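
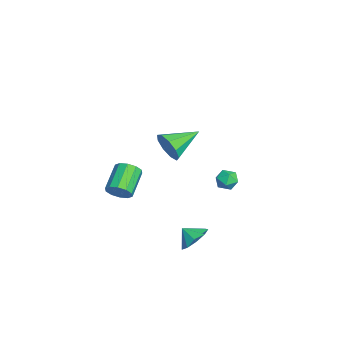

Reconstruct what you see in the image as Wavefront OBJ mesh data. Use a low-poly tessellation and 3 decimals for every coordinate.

v 3.744 -1.687 3.456
v 4.311 -1.678 4.268
v 2.876 0.027 4.044
v 4.622 -1.348 3.764
v 4.522 -1.177 3.117
v 4.058 -1.245 2.628
v 3.448 -1.519 2.527
v 2.976 -1.873 2.86
v 2.864 -2.139 3.473
v 3.164 -2.194 4.077
v 3.735 -2.012 4.391
v -1.185 -4.025 -3.218
v -0.679 -3.637 -2.704
v -2.148 -2.986 -1.747
v -2.655 -3.375 -2.262
v -0.787 -3.321 -3.085
v -2.256 -2.671 -2.128
v -1.048 -3.274 -3.517
v -2.517 -2.624 -2.561
v -1.361 -3.514 -3.835
v -2.83 -2.864 -2.878
v -1.607 -3.949 -3.918
v -3.076 -3.299 -2.961
v -1.692 -4.414 -3.733
v -3.161 -3.763 -2.776
v -1.584 -4.729 -3.352
v -3.053 -4.079 -2.395
v -1.323 -4.776 -2.919
v -2.792 -4.126 -1.963
v -1.01 -4.536 -2.602
v -2.479 -3.886 -1.645
v -0.764 -4.101 -2.519
v -2.233 -3.451 -1.562
v -3.062 2.827 -3.96
v -2.46 2.421 -4.21
v -3.22 2.019 -3.03
v -2.618 1.613 -3.28
v -2.512 2.309 -2.974
v -2.414 2.808 -3.549
v -3.266 1.632 -3.691
v -3.168 2.131 -4.266
v -2.586 1.682 -4.043
v -2.12 2.101 -3.6
v -3.56 2.339 -3.64
v -3.094 2.758 -3.197
v 3.511 -0.231 -4.01
v 4.378 -0.707 -4.06
v 3.189 -0.889 -3.33
v 4.404 -0.227 -3.583
v 4.013 0.252 -3.306
v 3.386 0.504 -3.359
v 2.819 0.412 -3.716
v 2.575 0.02 -4.211
v 2.769 -0.49 -4.612
v 3.311 -0.879 -4.732
v 3.946 -0.964 -4.513
f 2 1 4
f 2 4 3
f 4 1 5
f 4 5 3
f 5 1 6
f 5 6 3
f 6 1 7
f 6 7 3
f 7 1 8
f 7 8 3
f 8 1 9
f 8 9 3
f 9 1 10
f 9 10 3
f 10 1 11
f 10 11 3
f 11 1 2
f 11 2 3
f 13 12 16
f 13 16 14
f 14 16 17
f 14 17 15
f 16 12 18
f 16 18 17
f 17 18 19
f 17 19 15
f 18 12 20
f 18 20 19
f 19 20 21
f 19 21 15
f 20 12 22
f 20 22 21
f 21 22 23
f 21 23 15
f 22 12 24
f 22 24 23
f 23 24 25
f 23 25 15
f 24 12 26
f 24 26 25
f 25 26 27
f 25 27 15
f 26 12 28
f 26 28 27
f 27 28 29
f 27 29 15
f 28 12 30
f 28 30 29
f 29 30 31
f 29 31 15
f 30 12 32
f 30 32 31
f 31 32 33
f 31 33 15
f 32 12 13
f 32 13 33
f 33 13 14
f 33 14 15
f 34 45 39
f 34 39 35
f 34 35 41
f 34 41 44
f 34 44 45
f 35 39 43
f 39 45 38
f 45 44 36
f 44 41 40
f 41 35 42
f 37 43 38
f 37 38 36
f 37 36 40
f 37 40 42
f 37 42 43
f 38 43 39
f 36 38 45
f 40 36 44
f 42 40 41
f 43 42 35
f 47 46 49
f 47 49 48
f 49 46 50
f 49 50 48
f 50 46 51
f 50 51 48
f 51 46 52
f 51 52 48
f 52 46 53
f 52 53 48
f 53 46 54
f 53 54 48
f 54 46 55
f 54 55 48
f 55 46 56
f 55 56 48
f 56 46 47
f 56 47 48



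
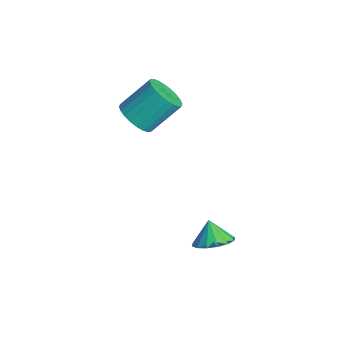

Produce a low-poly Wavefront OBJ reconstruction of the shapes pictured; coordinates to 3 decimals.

v 2.651 -2.382 -1.151
v 3.178 -1.664 -0.852
v 2.029 -2.318 -0.209
v 2.817 -1.458 -1.104
v 2.411 -1.5 -1.369
v 2.069 -1.778 -1.576
v 1.883 -2.218 -1.668
v 1.903 -2.702 -1.622
v 2.123 -3.1 -1.45
v 2.484 -3.306 -1.198
v 2.89 -3.264 -0.932
v 3.232 -2.986 -0.726
v 3.418 -2.546 -0.633
v 3.398 -2.062 -0.679
v -2.739 -3.534 3.16
v -1.834 -3.355 2.896
v -1.735 -1.946 4.197
v -2.641 -2.126 4.46
v -2.023 -3.128 2.665
v -1.925 -1.72 3.966
v -2.322 -2.964 2.51
v -2.223 -1.555 3.811
v -2.684 -2.886 2.454
v -2.585 -1.478 3.754
v -3.054 -2.907 2.504
v -2.956 -1.499 3.805
v -3.377 -3.024 2.655
v -3.278 -1.615 3.956
v -3.602 -3.218 2.883
v -3.504 -1.809 4.183
v -3.697 -3.461 3.152
v -3.598 -2.052 4.453
v -3.645 -3.714 3.423
v -3.546 -2.305 4.724
v -3.455 -3.94 3.654
v -3.357 -2.532 4.955
v -3.157 -4.105 3.809
v -3.058 -2.696 5.11
v -2.795 -4.182 3.866
v -2.696 -2.774 5.166
v -2.424 -4.161 3.815
v -2.326 -2.753 5.116
v -2.102 -4.045 3.664
v -2.003 -2.636 4.965
v -1.876 -3.851 3.437
v -1.778 -2.442 4.737
v -1.782 -3.608 3.167
v -1.683 -2.199 4.468
f 2 1 4
f 2 4 3
f 4 1 5
f 4 5 3
f 5 1 6
f 5 6 3
f 6 1 7
f 6 7 3
f 7 1 8
f 7 8 3
f 8 1 9
f 8 9 3
f 9 1 10
f 9 10 3
f 10 1 11
f 10 11 3
f 11 1 12
f 11 12 3
f 12 1 13
f 12 13 3
f 13 1 14
f 13 14 3
f 14 1 2
f 14 2 3
f 16 15 19
f 16 19 17
f 17 19 20
f 17 20 18
f 19 15 21
f 19 21 20
f 20 21 22
f 20 22 18
f 21 15 23
f 21 23 22
f 22 23 24
f 22 24 18
f 23 15 25
f 23 25 24
f 24 25 26
f 24 26 18
f 25 15 27
f 25 27 26
f 26 27 28
f 26 28 18
f 27 15 29
f 27 29 28
f 28 29 30
f 28 30 18
f 29 15 31
f 29 31 30
f 30 31 32
f 30 32 18
f 31 15 33
f 31 33 32
f 32 33 34
f 32 34 18
f 33 15 35
f 33 35 34
f 34 35 36
f 34 36 18
f 35 15 37
f 35 37 36
f 36 37 38
f 36 38 18
f 37 15 39
f 37 39 38
f 38 39 40
f 38 40 18
f 39 15 41
f 39 41 40
f 40 41 42
f 40 42 18
f 41 15 43
f 41 43 42
f 42 43 44
f 42 44 18
f 43 15 45
f 43 45 44
f 44 45 46
f 44 46 18
f 45 15 47
f 45 47 46
f 46 47 48
f 46 48 18
f 47 15 16
f 47 16 48
f 48 16 17
f 48 17 18



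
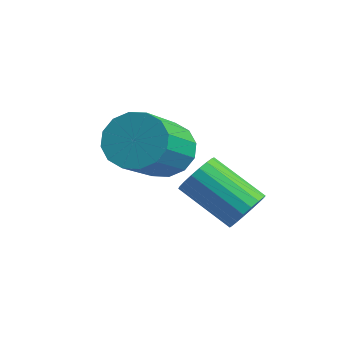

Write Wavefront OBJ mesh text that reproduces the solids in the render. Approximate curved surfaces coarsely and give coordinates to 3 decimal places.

v 2.545 -2.013 -3.541
v 2.785 -1.751 -3.057
v 1.456 -2.045 -2.236
v 1.215 -2.307 -2.719
v 2.664 -1.548 -3.181
v 1.334 -1.841 -2.36
v 2.519 -1.437 -3.376
v 1.189 -1.73 -2.555
v 2.379 -1.44 -3.604
v 1.05 -1.734 -2.783
v 2.272 -1.557 -3.819
v 0.943 -1.85 -2.998
v 2.219 -1.764 -3.979
v 0.89 -2.058 -3.157
v 2.231 -2.02 -4.052
v 0.901 -2.314 -3.231
v 2.304 -2.275 -4.024
v 0.975 -2.569 -3.203
v 2.426 -2.479 -3.9
v 1.096 -2.772 -3.079
v 2.571 -2.59 -3.705
v 1.241 -2.883 -2.884
v 2.71 -2.586 -3.477
v 1.381 -2.88 -2.656
v 2.817 -2.47 -3.262
v 1.488 -2.763 -2.441
v 2.87 -2.262 -3.103
v 1.541 -2.556 -2.281
v 2.859 -2.006 -3.029
v 1.529 -2.3 -2.208
v -0.159 -1.971 -2.706
v 0.327 -2.286 -3.286
v 0.865 -3.764 -2.035
v 0.379 -3.449 -1.454
v 0.573 -2.015 -3.072
v 1.111 -3.493 -1.821
v 0.623 -1.732 -2.76
v 1.162 -3.21 -1.508
v 0.464 -1.513 -2.433
v 1.002 -2.991 -1.181
v 0.138 -1.417 -2.179
v 0.676 -2.895 -0.928
v -0.268 -1.469 -2.066
v 0.27 -2.947 -0.815
v -0.645 -1.656 -2.125
v -0.107 -3.134 -0.874
v -0.891 -1.927 -2.339
v -0.353 -3.405 -1.088
v -0.942 -2.21 -2.652
v -0.403 -3.688 -1.4
v -0.782 -2.429 -2.979
v -0.244 -3.907 -1.727
v -0.456 -2.525 -3.232
v 0.082 -4.003 -1.981
v -0.05 -2.473 -3.345
v 0.488 -3.951 -2.094
f 2 1 5
f 2 5 3
f 3 5 6
f 3 6 4
f 5 1 7
f 5 7 6
f 6 7 8
f 6 8 4
f 7 1 9
f 7 9 8
f 8 9 10
f 8 10 4
f 9 1 11
f 9 11 10
f 10 11 12
f 10 12 4
f 11 1 13
f 11 13 12
f 12 13 14
f 12 14 4
f 13 1 15
f 13 15 14
f 14 15 16
f 14 16 4
f 15 1 17
f 15 17 16
f 16 17 18
f 16 18 4
f 17 1 19
f 17 19 18
f 18 19 20
f 18 20 4
f 19 1 21
f 19 21 20
f 20 21 22
f 20 22 4
f 21 1 23
f 21 23 22
f 22 23 24
f 22 24 4
f 23 1 25
f 23 25 24
f 24 25 26
f 24 26 4
f 25 1 27
f 25 27 26
f 26 27 28
f 26 28 4
f 27 1 29
f 27 29 28
f 28 29 30
f 28 30 4
f 29 1 2
f 29 2 30
f 30 2 3
f 30 3 4
f 32 31 35
f 32 35 33
f 33 35 36
f 33 36 34
f 35 31 37
f 35 37 36
f 36 37 38
f 36 38 34
f 37 31 39
f 37 39 38
f 38 39 40
f 38 40 34
f 39 31 41
f 39 41 40
f 40 41 42
f 40 42 34
f 41 31 43
f 41 43 42
f 42 43 44
f 42 44 34
f 43 31 45
f 43 45 44
f 44 45 46
f 44 46 34
f 45 31 47
f 45 47 46
f 46 47 48
f 46 48 34
f 47 31 49
f 47 49 48
f 48 49 50
f 48 50 34
f 49 31 51
f 49 51 50
f 50 51 52
f 50 52 34
f 51 31 53
f 51 53 52
f 52 53 54
f 52 54 34
f 53 31 55
f 53 55 54
f 54 55 56
f 54 56 34
f 55 31 32
f 55 32 56
f 56 32 33
f 56 33 34



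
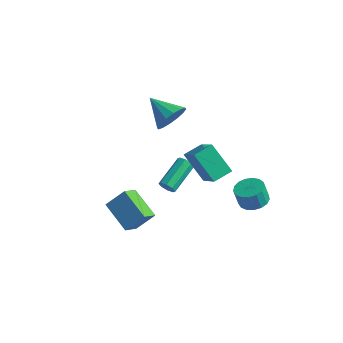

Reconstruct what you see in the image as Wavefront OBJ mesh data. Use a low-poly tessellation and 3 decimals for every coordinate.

v -1.508 -2.605 -1.252
v -1.446 -3.634 -0.545
v -0.774 -1.847 -0.214
v -0.711 -2.876 0.493
v 0.251 -3.104 -2.133
v 0.314 -4.133 -1.426
v 0.986 -2.346 -1.095
v 1.048 -3.375 -0.388
v 1.48 -0.416 3.141
v 2.857 -1.346 4.552
v 1.877 0.659 3.461
v 3.254 -0.271 4.872
v 2.886 -0.509 1.708
v 4.263 -1.439 3.119
v 3.283 0.566 2.028
v 4.66 -0.364 3.439
v -1.115 1.475 -2.725
v -0.826 1.68 -3.158
v -0.915 3.609 -2.309
v -1.205 3.405 -1.875
v -1.249 1.689 -3.225
v -1.339 3.619 -2.375
v -1.594 1.573 -2.998
v -1.684 3.503 -2.149
v -1.658 1.4 -2.611
v -1.748 3.33 -1.762
v -1.405 1.271 -2.291
v -1.494 3.2 -1.442
v -0.981 1.261 -2.225
v -1.071 3.191 -1.375
v -0.636 1.377 -2.451
v -0.726 3.307 -1.602
v -0.572 1.55 -2.838
v -0.662 3.48 -1.989
v -2.548 3.831 1.145
v -2.116 4.54 1.867
v -4.292 4.029 1.995
v -2.292 4.862 1.431
v -2.536 4.907 0.918
v -2.784 4.664 0.467
v -2.968 4.198 0.197
v -3.04 3.633 0.182
v -2.98 3.121 0.424
v -2.804 2.8 0.86
v -2.56 2.755 1.372
v -2.312 2.998 1.824
v -2.128 3.464 2.094
v -2.056 4.029 2.109
v 4.121 2.611 -1.746
v 5.002 2.602 -1.562
v 4.761 2.421 -0.411
v 3.879 2.429 -0.594
v 4.892 3.016 -1.52
v 4.651 2.835 -0.369
v 4.605 3.338 -1.53
v 4.364 3.156 -0.378
v 4.208 3.493 -1.588
v 3.966 3.311 -0.437
v 3.79 3.445 -1.683
v 3.549 3.264 -0.532
v 3.448 3.207 -1.792
v 3.207 3.026 -0.641
v 3.26 2.832 -1.891
v 3.019 2.651 -0.74
v 3.27 2.406 -1.956
v 3.029 2.225 -0.805
v 3.474 2.027 -1.973
v 3.233 1.846 -0.822
v 3.826 1.782 -1.938
v 3.585 1.601 -0.787
v 4.246 1.727 -1.859
v 4.005 1.545 -0.707
v 4.637 1.874 -1.753
v 4.396 1.692 -0.602
v 4.91 2.19 -1.647
v 4.669 2.008 -0.495
f 2 4 1
f 5 2 1
f 1 4 3
f 3 5 1
f 2 8 4
f 6 2 5
f 6 8 2
f 4 8 3
f 7 5 3
f 3 8 7
f 7 6 5
f 8 6 7
f 10 12 9
f 13 10 9
f 9 12 11
f 11 13 9
f 10 16 12
f 14 10 13
f 14 16 10
f 12 16 11
f 15 13 11
f 11 16 15
f 15 14 13
f 16 14 15
f 18 17 21
f 18 21 19
f 19 21 22
f 19 22 20
f 21 17 23
f 21 23 22
f 22 23 24
f 22 24 20
f 23 17 25
f 23 25 24
f 24 25 26
f 24 26 20
f 25 17 27
f 25 27 26
f 26 27 28
f 26 28 20
f 27 17 29
f 27 29 28
f 28 29 30
f 28 30 20
f 29 17 31
f 29 31 30
f 30 31 32
f 30 32 20
f 31 17 33
f 31 33 32
f 32 33 34
f 32 34 20
f 33 17 18
f 33 18 34
f 34 18 19
f 34 19 20
f 36 35 38
f 36 38 37
f 38 35 39
f 38 39 37
f 39 35 40
f 39 40 37
f 40 35 41
f 40 41 37
f 41 35 42
f 41 42 37
f 42 35 43
f 42 43 37
f 43 35 44
f 43 44 37
f 44 35 45
f 44 45 37
f 45 35 46
f 45 46 37
f 46 35 47
f 46 47 37
f 47 35 48
f 47 48 37
f 48 35 36
f 48 36 37
f 50 49 53
f 50 53 51
f 51 53 54
f 51 54 52
f 53 49 55
f 53 55 54
f 54 55 56
f 54 56 52
f 55 49 57
f 55 57 56
f 56 57 58
f 56 58 52
f 57 49 59
f 57 59 58
f 58 59 60
f 58 60 52
f 59 49 61
f 59 61 60
f 60 61 62
f 60 62 52
f 61 49 63
f 61 63 62
f 62 63 64
f 62 64 52
f 63 49 65
f 63 65 64
f 64 65 66
f 64 66 52
f 65 49 67
f 65 67 66
f 66 67 68
f 66 68 52
f 67 49 69
f 67 69 68
f 68 69 70
f 68 70 52
f 69 49 71
f 69 71 70
f 70 71 72
f 70 72 52
f 71 49 73
f 71 73 72
f 72 73 74
f 72 74 52
f 73 49 75
f 73 75 74
f 74 75 76
f 74 76 52
f 75 49 50
f 75 50 76
f 76 50 51
f 76 51 52



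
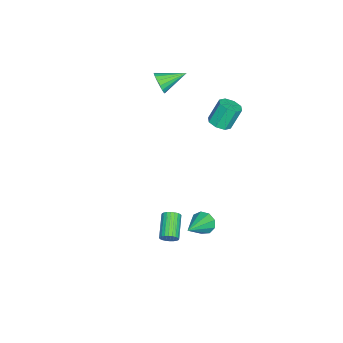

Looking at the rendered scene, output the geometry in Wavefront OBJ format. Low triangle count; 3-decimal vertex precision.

v -3.563 -0.466 3.221
v -3.1 -0.438 3.823
v -4.397 0.886 3.799
v -2.934 -0.229 3.576
v -2.912 -0.075 3.247
v -3.039 -0.01 2.913
v -3.286 -0.049 2.649
v -3.596 -0.184 2.516
v -3.899 -0.384 2.544
v -4.125 -0.602 2.728
v -4.222 -0.789 3.024
v -4.168 -0.901 3.366
v -3.976 -0.915 3.674
v -3.689 -0.825 3.879
v -3.373 -0.653 3.932
v -3.017 3.28 1.105
v -2.469 3.762 1.116
v -2.934 4.261 2.486
v -3.483 3.78 2.475
v -2.931 3.97 0.883
v -3.397 4.47 2.252
v -3.445 3.775 0.78
v -3.91 4.274 2.149
v -3.708 3.29 0.867
v -4.173 3.789 2.237
v -3.566 2.799 1.094
v -4.031 3.298 2.464
v -3.103 2.59 1.328
v -3.569 3.09 2.697
v -2.59 2.786 1.431
v -3.055 3.285 2.8
v -2.327 3.271 1.343
v -2.792 3.77 2.713
v 1.235 3.683 -4.046
v 1.576 4.168 -4.522
v 3.005 3.337 -3.134
v 1.408 4.421 -4.101
v 1.16 4.33 -3.653
v 0.947 3.936 -3.389
v 0.869 3.424 -3.433
v 0.962 3.033 -3.763
v 1.184 2.947 -4.225
v 1.429 3.205 -4.604
v 1.584 3.687 -4.721
v 4.646 2.812 -2.398
v 4.816 3.053 -1.945
v 3.423 2.729 -1.25
v 3.254 2.488 -1.702
v 4.728 3.215 -2.047
v 3.335 2.891 -1.352
v 4.627 3.315 -2.203
v 3.234 2.991 -1.508
v 4.529 3.339 -2.388
v 3.136 3.015 -1.693
v 4.449 3.282 -2.574
v 3.056 2.959 -1.879
v 4.399 3.154 -2.734
v 3.006 2.83 -2.039
v 4.387 2.974 -2.842
v 2.994 2.65 -2.147
v 4.414 2.769 -2.883
v 3.021 2.445 -2.188
v 4.477 2.571 -2.85
v 3.084 2.247 -2.155
v 4.565 2.409 -2.748
v 3.172 2.085 -2.053
v 4.666 2.309 -2.592
v 3.273 1.985 -1.897
v 4.764 2.285 -2.407
v 3.371 1.961 -1.712
v 4.844 2.341 -2.221
v 3.451 2.018 -1.526
v 4.894 2.47 -2.061
v 3.501 2.146 -1.366
v 4.906 2.65 -1.953
v 3.513 2.326 -1.258
v 4.879 2.855 -1.912
v 3.486 2.531 -1.217
f 2 1 4
f 2 4 3
f 4 1 5
f 4 5 3
f 5 1 6
f 5 6 3
f 6 1 7
f 6 7 3
f 7 1 8
f 7 8 3
f 8 1 9
f 8 9 3
f 9 1 10
f 9 10 3
f 10 1 11
f 10 11 3
f 11 1 12
f 11 12 3
f 12 1 13
f 12 13 3
f 13 1 14
f 13 14 3
f 14 1 15
f 14 15 3
f 15 1 2
f 15 2 3
f 17 16 20
f 17 20 18
f 18 20 21
f 18 21 19
f 20 16 22
f 20 22 21
f 21 22 23
f 21 23 19
f 22 16 24
f 22 24 23
f 23 24 25
f 23 25 19
f 24 16 26
f 24 26 25
f 25 26 27
f 25 27 19
f 26 16 28
f 26 28 27
f 27 28 29
f 27 29 19
f 28 16 30
f 28 30 29
f 29 30 31
f 29 31 19
f 30 16 32
f 30 32 31
f 31 32 33
f 31 33 19
f 32 16 17
f 32 17 33
f 33 17 18
f 33 18 19
f 35 34 37
f 35 37 36
f 37 34 38
f 37 38 36
f 38 34 39
f 38 39 36
f 39 34 40
f 39 40 36
f 40 34 41
f 40 41 36
f 41 34 42
f 41 42 36
f 42 34 43
f 42 43 36
f 43 34 44
f 43 44 36
f 44 34 35
f 44 35 36
f 46 45 49
f 46 49 47
f 47 49 50
f 47 50 48
f 49 45 51
f 49 51 50
f 50 51 52
f 50 52 48
f 51 45 53
f 51 53 52
f 52 53 54
f 52 54 48
f 53 45 55
f 53 55 54
f 54 55 56
f 54 56 48
f 55 45 57
f 55 57 56
f 56 57 58
f 56 58 48
f 57 45 59
f 57 59 58
f 58 59 60
f 58 60 48
f 59 45 61
f 59 61 60
f 60 61 62
f 60 62 48
f 61 45 63
f 61 63 62
f 62 63 64
f 62 64 48
f 63 45 65
f 63 65 64
f 64 65 66
f 64 66 48
f 65 45 67
f 65 67 66
f 66 67 68
f 66 68 48
f 67 45 69
f 67 69 68
f 68 69 70
f 68 70 48
f 69 45 71
f 69 71 70
f 70 71 72
f 70 72 48
f 71 45 73
f 71 73 72
f 72 73 74
f 72 74 48
f 73 45 75
f 73 75 74
f 74 75 76
f 74 76 48
f 75 45 77
f 75 77 76
f 76 77 78
f 76 78 48
f 77 45 46
f 77 46 78
f 78 46 47
f 78 47 48



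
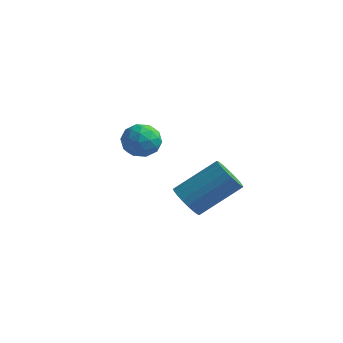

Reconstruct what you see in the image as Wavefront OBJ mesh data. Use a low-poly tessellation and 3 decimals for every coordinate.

v -1.521 2.181 -2.599
v -0.733 2.503 -2.632
v -1.127 1.137 -3.408
v -0.339 1.459 -3.441
v -0.635 1.131 -2.713
v -0.878 1.776 -2.213
v -0.982 1.864 -3.827
v -1.225 2.509 -3.327
v -0.4 2.308 -3.391
v -0.186 1.855 -2.703
v -1.674 1.785 -3.337
v -1.46 1.332 -2.649
v -1.161 2.434 -2.544
v -0.699 1.206 -3.496
v -0.872 1.013 -3.067
v -0.409 1.203 -3.087
v -1.247 2.006 -2.298
v -0.784 2.196 -2.318
v -0.726 1.389 -2.365
v -1.076 1.444 -3.722
v -0.613 1.634 -3.742
v -1.451 2.437 -2.953
v -0.988 2.627 -2.973
v -1.134 2.251 -3.675
v -0.503 2.508 -3.01
v -0.271 1.895 -3.486
v -0.649 2.132 -3.713
v -0.792 2.511 -3.419
v -0.377 2.242 -2.605
v -0.145 1.629 -3.081
v -0.319 1.435 -2.653
v -0.462 1.815 -2.359
v -0.181 2.127 -3.052
v -1.715 2.011 -2.959
v -1.483 1.398 -3.435
v -1.398 1.825 -3.681
v -1.541 2.205 -3.387
v -1.589 1.745 -2.554
v -1.357 1.132 -3.03
v -1.068 1.129 -2.621
v -1.211 1.508 -2.327
v -1.679 1.513 -2.988
v 2.749 -1.292 -3.682
v 3.337 -1.39 -4.153
v 4.499 -0.206 -2.95
v 3.911 -0.108 -2.478
v 3.199 -1.133 -4.273
v 4.361 0.052 -3.07
v 2.983 -0.903 -4.291
v 4.145 0.282 -3.087
v 2.726 -0.74 -4.203
v 3.888 0.445 -3
v 2.474 -0.673 -4.026
v 3.636 0.512 -2.822
v 2.269 -0.713 -3.789
v 3.431 0.472 -2.585
v 2.147 -0.853 -3.533
v 3.309 0.332 -2.329
v 2.129 -1.069 -3.303
v 3.291 0.115 -2.099
v 2.218 -1.324 -3.139
v 3.38 -0.139 -1.935
v 2.4 -1.573 -3.068
v 3.562 -0.388 -1.864
v 2.641 -1.774 -3.104
v 3.803 -0.589 -1.9
v 2.901 -1.891 -3.239
v 4.063 -0.707 -2.036
v 3.135 -1.905 -3.451
v 4.297 -0.72 -2.248
v 3.302 -1.813 -3.703
v 4.464 -0.628 -2.5
v 3.374 -1.631 -3.952
v 4.536 -0.446 -2.748
f 1 38 17
f 38 12 41
f 17 41 6
f 38 41 17
f 1 17 13
f 17 6 18
f 13 18 2
f 17 18 13
f 1 13 22
f 13 2 23
f 22 23 8
f 13 23 22
f 1 22 34
f 22 8 37
f 34 37 11
f 22 37 34
f 1 34 38
f 34 11 42
f 38 42 12
f 34 42 38
f 2 18 29
f 18 6 32
f 29 32 10
f 18 32 29
f 6 41 19
f 41 12 40
f 19 40 5
f 41 40 19
f 12 42 39
f 42 11 35
f 39 35 3
f 42 35 39
f 11 37 36
f 37 8 24
f 36 24 7
f 37 24 36
f 8 23 28
f 23 2 25
f 28 25 9
f 23 25 28
f 4 30 16
f 30 10 31
f 16 31 5
f 30 31 16
f 4 16 14
f 16 5 15
f 14 15 3
f 16 15 14
f 4 14 21
f 14 3 20
f 21 20 7
f 14 20 21
f 4 21 26
f 21 7 27
f 26 27 9
f 21 27 26
f 4 26 30
f 26 9 33
f 30 33 10
f 26 33 30
f 5 31 19
f 31 10 32
f 19 32 6
f 31 32 19
f 3 15 39
f 15 5 40
f 39 40 12
f 15 40 39
f 7 20 36
f 20 3 35
f 36 35 11
f 20 35 36
f 9 27 28
f 27 7 24
f 28 24 8
f 27 24 28
f 10 33 29
f 33 9 25
f 29 25 2
f 33 25 29
f 44 43 47
f 44 47 45
f 45 47 48
f 45 48 46
f 47 43 49
f 47 49 48
f 48 49 50
f 48 50 46
f 49 43 51
f 49 51 50
f 50 51 52
f 50 52 46
f 51 43 53
f 51 53 52
f 52 53 54
f 52 54 46
f 53 43 55
f 53 55 54
f 54 55 56
f 54 56 46
f 55 43 57
f 55 57 56
f 56 57 58
f 56 58 46
f 57 43 59
f 57 59 58
f 58 59 60
f 58 60 46
f 59 43 61
f 59 61 60
f 60 61 62
f 60 62 46
f 61 43 63
f 61 63 62
f 62 63 64
f 62 64 46
f 63 43 65
f 63 65 64
f 64 65 66
f 64 66 46
f 65 43 67
f 65 67 66
f 66 67 68
f 66 68 46
f 67 43 69
f 67 69 68
f 68 69 70
f 68 70 46
f 69 43 71
f 69 71 70
f 70 71 72
f 70 72 46
f 71 43 73
f 71 73 72
f 72 73 74
f 72 74 46
f 73 43 44
f 73 44 74
f 74 44 45
f 74 45 46



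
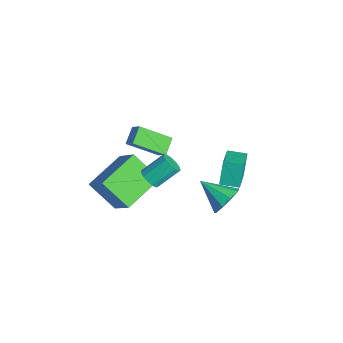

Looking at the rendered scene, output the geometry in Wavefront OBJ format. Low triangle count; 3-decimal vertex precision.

v -0.663 -1.857 1.573
v -0.335 -1.584 1.225
v -0.37 -0.53 2.02
v -0.697 -0.803 2.367
v -0.626 -1.525 1.135
v -0.661 -0.472 1.93
v -0.929 -1.572 1.184
v -0.963 -0.519 1.979
v -1.147 -1.709 1.356
v -1.181 -0.656 2.151
v -1.211 -1.893 1.597
v -1.245 -0.84 2.392
v -1.101 -2.066 1.83
v -1.136 -1.012 2.625
v -0.852 -2.172 1.982
v -0.887 -1.118 2.777
v -0.543 -2.178 2.003
v -0.578 -1.124 2.798
v -0.272 -2.082 1.888
v -0.307 -1.028 2.683
v -0.125 -1.914 1.672
v -0.159 -0.861 2.467
v -0.149 -1.729 1.425
v -0.183 -0.675 2.22
v -1.336 1.673 -0.951
v -1.802 2.027 0.188
v -2.649 2.393 -1.712
v -3.115 2.747 -0.573
v -0.865 2.473 -1.007
v -1.331 2.827 0.132
v -2.178 3.193 -1.768
v -2.644 3.547 -0.629
v -4.553 -1.315 1.304
v -3.991 -1.161 1.851
v -4.061 0.069 0.409
v -3.499 0.223 0.956
v -3.941 -1.843 0.824
v -3.379 -1.689 1.371
v -3.449 -0.459 -0.071
v -2.887 -0.305 0.476
v -2.041 -3.032 -1.746
v -3.063 -3.901 -0.622
v -2.971 -1.249 -1.212
v -3.992 -2.119 -0.088
v -0.808 -2.781 -0.432
v -1.829 -3.651 0.692
v -1.737 -0.999 0.102
v -2.759 -1.868 1.226
v 0.121 1.47 -0.612
v 0.581 1.499 0.089
v -0.961 0.61 0.132
v 0.217 1.944 0.075
v -0.192 2.167 -0.261
v -0.455 2.064 -0.762
v -0.449 1.684 -1.192
v -0.176 1.204 -1.352
v 0.235 0.848 -1.165
v 0.593 0.784 -0.72
v 0.73 1.041 -0.225
f 2 1 5
f 2 5 3
f 3 5 6
f 3 6 4
f 5 1 7
f 5 7 6
f 6 7 8
f 6 8 4
f 7 1 9
f 7 9 8
f 8 9 10
f 8 10 4
f 9 1 11
f 9 11 10
f 10 11 12
f 10 12 4
f 11 1 13
f 11 13 12
f 12 13 14
f 12 14 4
f 13 1 15
f 13 15 14
f 14 15 16
f 14 16 4
f 15 1 17
f 15 17 16
f 16 17 18
f 16 18 4
f 17 1 19
f 17 19 18
f 18 19 20
f 18 20 4
f 19 1 21
f 19 21 20
f 20 21 22
f 20 22 4
f 21 1 23
f 21 23 22
f 22 23 24
f 22 24 4
f 23 1 2
f 23 2 24
f 24 2 3
f 24 3 4
f 26 28 25
f 29 26 25
f 25 28 27
f 27 29 25
f 26 32 28
f 30 26 29
f 30 32 26
f 28 32 27
f 31 29 27
f 27 32 31
f 31 30 29
f 32 30 31
f 34 36 33
f 37 34 33
f 33 36 35
f 35 37 33
f 34 40 36
f 38 34 37
f 38 40 34
f 36 40 35
f 39 37 35
f 35 40 39
f 39 38 37
f 40 38 39
f 42 44 41
f 45 42 41
f 41 44 43
f 43 45 41
f 42 48 44
f 46 42 45
f 46 48 42
f 44 48 43
f 47 45 43
f 43 48 47
f 47 46 45
f 48 46 47
f 50 49 52
f 50 52 51
f 52 49 53
f 52 53 51
f 53 49 54
f 53 54 51
f 54 49 55
f 54 55 51
f 55 49 56
f 55 56 51
f 56 49 57
f 56 57 51
f 57 49 58
f 57 58 51
f 58 49 59
f 58 59 51
f 59 49 50
f 59 50 51



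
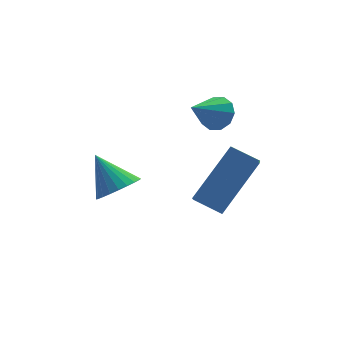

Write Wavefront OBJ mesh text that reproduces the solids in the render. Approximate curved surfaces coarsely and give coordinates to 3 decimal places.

v 2.112 -1.658 -2.037
v 1.431 -1.122 -1.673
v 2.391 -0.829 -2.737
v 1.71 -0.293 -2.373
v 3.43 -0.927 -0.647
v 2.749 -0.391 -0.283
v 3.709 -0.098 -1.347
v 3.028 0.438 -0.983
v -0.041 1.277 -2.677
v 0.34 1.839 -2.944
v -0.519 2.083 -1.663
v 0.094 1.869 -3.083
v -0.174 1.808 -3.161
v -0.421 1.667 -3.164
v -0.61 1.466 -3.094
v -0.713 1.236 -2.96
v -0.714 1.013 -2.783
v -0.612 0.83 -2.59
v -0.423 0.715 -2.41
v -0.177 0.686 -2.271
v 0.091 0.747 -2.193
v 0.338 0.888 -2.19
v 0.527 1.089 -2.26
v 0.63 1.318 -2.394
v 0.631 1.542 -2.571
v 0.529 1.725 -2.764
v 3.25 2.495 -0.848
v 3.532 2.725 -0.334
v 2.31 2.005 -0.112
v 3.286 2.996 -0.468
v 3.027 3.075 -0.747
v 2.852 2.932 -1.065
v 2.83 2.622 -1.3
v 2.968 2.264 -1.362
v 3.214 1.993 -1.228
v 3.473 1.914 -0.948
v 3.648 2.057 -0.631
v 3.67 2.367 -0.396
f 2 4 1
f 5 2 1
f 1 4 3
f 3 5 1
f 2 8 4
f 6 2 5
f 6 8 2
f 4 8 3
f 7 5 3
f 3 8 7
f 7 6 5
f 8 6 7
f 10 9 12
f 10 12 11
f 12 9 13
f 12 13 11
f 13 9 14
f 13 14 11
f 14 9 15
f 14 15 11
f 15 9 16
f 15 16 11
f 16 9 17
f 16 17 11
f 17 9 18
f 17 18 11
f 18 9 19
f 18 19 11
f 19 9 20
f 19 20 11
f 20 9 21
f 20 21 11
f 21 9 22
f 21 22 11
f 22 9 23
f 22 23 11
f 23 9 24
f 23 24 11
f 24 9 25
f 24 25 11
f 25 9 26
f 25 26 11
f 26 9 10
f 26 10 11
f 28 27 30
f 28 30 29
f 30 27 31
f 30 31 29
f 31 27 32
f 31 32 29
f 32 27 33
f 32 33 29
f 33 27 34
f 33 34 29
f 34 27 35
f 34 35 29
f 35 27 36
f 35 36 29
f 36 27 37
f 36 37 29
f 37 27 38
f 37 38 29
f 38 27 28
f 38 28 29



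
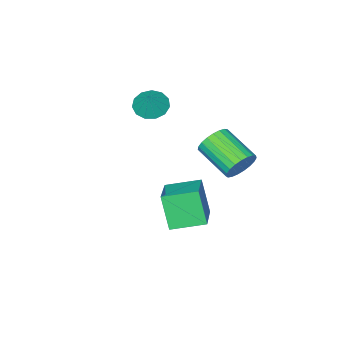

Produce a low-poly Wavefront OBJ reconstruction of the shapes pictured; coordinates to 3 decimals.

v 0.536 0.07 -3.236
v 0.389 -0.655 -1.606
v 1.965 1.473 -2.482
v 1.818 0.749 -0.852
v 1.742 -0.969 -3.588
v 1.595 -1.693 -1.958
v 3.171 0.435 -2.834
v 3.024 -0.29 -1.204
v 0.672 2.121 0.952
v 0.963 2.434 1.652
v 0.999 0.713 2.407
v 0.708 0.399 1.708
v 0.626 2.449 1.702
v 0.662 0.728 2.458
v 0.297 2.407 1.623
v 0.333 0.686 2.379
v 0.033 2.316 1.428
v 0.069 0.595 2.183
v -0.121 2.191 1.15
v -0.085 0.47 1.906
v -0.137 2.054 0.838
v -0.101 0.333 1.594
v -0.014 1.928 0.546
v 0.022 0.207 1.302
v 0.228 1.836 0.325
v 0.264 0.115 1.08
v 0.546 1.792 0.211
v 0.583 0.071 0.967
v 0.887 1.806 0.226
v 0.923 0.085 0.982
v 1.19 1.874 0.366
v 1.226 0.153 1.122
v 1.404 1.985 0.608
v 1.44 0.264 1.364
v 1.491 2.119 0.909
v 1.527 0.398 1.665
v 1.436 2.253 1.218
v 1.473 0.532 1.973
v 1.25 2.365 1.48
v 1.286 0.644 2.236
v 0.409 -3.978 1.542
v 1.059 -4.498 1.426
v 0.931 -3.542 2.518
v 1.163 -4.099 1.193
v 1.028 -3.663 1.07
v 0.696 -3.326 1.097
v 0.273 -3.197 1.265
v -0.107 -3.316 1.521
v -0.323 -3.645 1.784
v -0.307 -4.08 1.97
v -0.063 -4.482 2.02
v 0.33 -4.725 1.918
v 0.748 -4.731 1.697
f 2 4 1
f 5 2 1
f 1 4 3
f 3 5 1
f 2 8 4
f 6 2 5
f 6 8 2
f 4 8 3
f 7 5 3
f 3 8 7
f 7 6 5
f 8 6 7
f 10 9 13
f 10 13 11
f 11 13 14
f 11 14 12
f 13 9 15
f 13 15 14
f 14 15 16
f 14 16 12
f 15 9 17
f 15 17 16
f 16 17 18
f 16 18 12
f 17 9 19
f 17 19 18
f 18 19 20
f 18 20 12
f 19 9 21
f 19 21 20
f 20 21 22
f 20 22 12
f 21 9 23
f 21 23 22
f 22 23 24
f 22 24 12
f 23 9 25
f 23 25 24
f 24 25 26
f 24 26 12
f 25 9 27
f 25 27 26
f 26 27 28
f 26 28 12
f 27 9 29
f 27 29 28
f 28 29 30
f 28 30 12
f 29 9 31
f 29 31 30
f 30 31 32
f 30 32 12
f 31 9 33
f 31 33 32
f 32 33 34
f 32 34 12
f 33 9 35
f 33 35 34
f 34 35 36
f 34 36 12
f 35 9 37
f 35 37 36
f 36 37 38
f 36 38 12
f 37 9 39
f 37 39 38
f 38 39 40
f 38 40 12
f 39 9 10
f 39 10 40
f 40 10 11
f 40 11 12
f 42 41 44
f 42 44 43
f 44 41 45
f 44 45 43
f 45 41 46
f 45 46 43
f 46 41 47
f 46 47 43
f 47 41 48
f 47 48 43
f 48 41 49
f 48 49 43
f 49 41 50
f 49 50 43
f 50 41 51
f 50 51 43
f 51 41 52
f 51 52 43
f 52 41 53
f 52 53 43
f 53 41 42
f 53 42 43



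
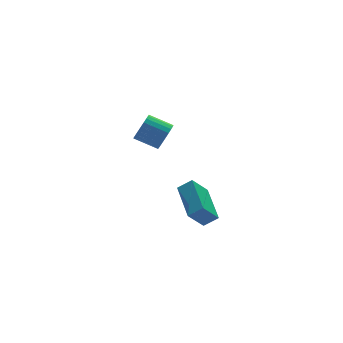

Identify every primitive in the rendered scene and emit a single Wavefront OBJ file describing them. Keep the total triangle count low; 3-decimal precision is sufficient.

v 1.493 -2.846 -3.351
v 0.666 -2.889 -2.361
v 1.981 -0.927 -2.858
v 1.154 -0.971 -1.869
v 2.106 -3.129 -2.851
v 1.279 -3.173 -1.862
v 2.594 -1.211 -2.359
v 1.767 -1.254 -1.369
v 2.729 3.143 -1.403
v 3.217 3.284 -0.811
v 2.339 4.117 -0.285
v 1.851 3.977 -0.877
v 3.302 3.498 -1.01
v 2.424 4.332 -0.484
v 3.299 3.658 -1.268
v 2.421 4.492 -0.742
v 3.21 3.74 -1.547
v 2.332 4.574 -1.021
v 3.047 3.731 -1.804
v 2.169 4.565 -1.278
v 2.836 3.633 -2
v 1.958 4.467 -1.475
v 2.609 3.46 -2.106
v 1.731 4.294 -1.58
v 2.4 3.239 -2.104
v 1.522 4.072 -1.578
v 2.241 3.003 -1.995
v 1.363 3.836 -1.469
v 2.156 2.788 -1.796
v 1.278 3.622 -1.27
v 2.159 2.628 -1.538
v 1.281 3.462 -1.012
v 2.248 2.546 -1.259
v 1.37 3.38 -0.733
v 2.411 2.555 -1.002
v 1.533 3.389 -0.476
v 2.622 2.653 -0.805
v 1.744 3.487 -0.28
v 2.849 2.826 -0.7
v 1.971 3.66 -0.174
v 3.058 3.048 -0.702
v 2.18 3.881 -0.176
f 2 4 1
f 5 2 1
f 1 4 3
f 3 5 1
f 2 8 4
f 6 2 5
f 6 8 2
f 4 8 3
f 7 5 3
f 3 8 7
f 7 6 5
f 8 6 7
f 10 9 13
f 10 13 11
f 11 13 14
f 11 14 12
f 13 9 15
f 13 15 14
f 14 15 16
f 14 16 12
f 15 9 17
f 15 17 16
f 16 17 18
f 16 18 12
f 17 9 19
f 17 19 18
f 18 19 20
f 18 20 12
f 19 9 21
f 19 21 20
f 20 21 22
f 20 22 12
f 21 9 23
f 21 23 22
f 22 23 24
f 22 24 12
f 23 9 25
f 23 25 24
f 24 25 26
f 24 26 12
f 25 9 27
f 25 27 26
f 26 27 28
f 26 28 12
f 27 9 29
f 27 29 28
f 28 29 30
f 28 30 12
f 29 9 31
f 29 31 30
f 30 31 32
f 30 32 12
f 31 9 33
f 31 33 32
f 32 33 34
f 32 34 12
f 33 9 35
f 33 35 34
f 34 35 36
f 34 36 12
f 35 9 37
f 35 37 36
f 36 37 38
f 36 38 12
f 37 9 39
f 37 39 38
f 38 39 40
f 38 40 12
f 39 9 41
f 39 41 40
f 40 41 42
f 40 42 12
f 41 9 10
f 41 10 42
f 42 10 11
f 42 11 12



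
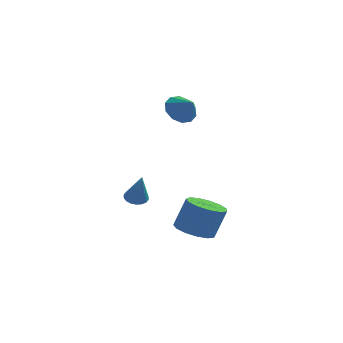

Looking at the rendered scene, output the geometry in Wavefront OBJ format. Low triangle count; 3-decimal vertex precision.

v -4.011 -0.861 -3.245
v -3.64 -0.375 -3.143
v -3.549 -1.559 -1.595
v -3.882 -0.29 -3.039
v -4.149 -0.319 -2.977
v -4.389 -0.455 -2.967
v -4.554 -0.671 -3.012
v -4.612 -0.925 -3.104
v -4.55 -1.166 -3.223
v -4.382 -1.347 -3.347
v -4.141 -1.431 -3.45
v -3.874 -1.403 -3.513
v -3.634 -1.267 -3.522
v -3.469 -1.05 -3.477
v -3.411 -0.796 -3.386
v -3.472 -0.555 -3.267
v -2.011 0.1 2.423
v -1.313 0.431 1.943
v -1.269 -0.46 3.117
v -1.427 0.794 2.357
v -1.763 0.892 2.797
v -2.195 0.687 3.094
v -2.556 0.258 3.135
v -2.71 -0.231 2.904
v -2.596 -0.594 2.489
v -2.259 -0.692 2.049
v -1.828 -0.487 1.753
v -1.466 -0.058 1.712
v -0.795 -2.568 -4.498
v 0.198 -2.723 -4.803
v 0.747 -2.427 -3.168
v -0.245 -2.272 -2.862
v 0.091 -2.145 -4.871
v 0.64 -1.849 -3.236
v -0.297 -1.701 -4.821
v 0.252 -1.406 -3.186
v -0.843 -1.533 -4.668
v -0.294 -1.237 -3.033
v -1.374 -1.693 -4.461
v -0.825 -1.397 -2.826
v -1.721 -2.131 -4.266
v -1.172 -1.835 -2.63
v -1.773 -2.707 -4.144
v -1.224 -2.412 -2.509
v -1.515 -3.24 -4.134
v -0.966 -2.944 -2.499
v -1.028 -3.559 -4.24
v -0.479 -3.263 -2.605
v -0.467 -3.563 -4.428
v 0.082 -3.267 -2.792
v -0.01 -3.251 -4.637
v 0.539 -2.956 -3.002
f 2 1 4
f 2 4 3
f 4 1 5
f 4 5 3
f 5 1 6
f 5 6 3
f 6 1 7
f 6 7 3
f 7 1 8
f 7 8 3
f 8 1 9
f 8 9 3
f 9 1 10
f 9 10 3
f 10 1 11
f 10 11 3
f 11 1 12
f 11 12 3
f 12 1 13
f 12 13 3
f 13 1 14
f 13 14 3
f 14 1 15
f 14 15 3
f 15 1 16
f 15 16 3
f 16 1 2
f 16 2 3
f 18 17 20
f 18 20 19
f 20 17 21
f 20 21 19
f 21 17 22
f 21 22 19
f 22 17 23
f 22 23 19
f 23 17 24
f 23 24 19
f 24 17 25
f 24 25 19
f 25 17 26
f 25 26 19
f 26 17 27
f 26 27 19
f 27 17 28
f 27 28 19
f 28 17 18
f 28 18 19
f 30 29 33
f 30 33 31
f 31 33 34
f 31 34 32
f 33 29 35
f 33 35 34
f 34 35 36
f 34 36 32
f 35 29 37
f 35 37 36
f 36 37 38
f 36 38 32
f 37 29 39
f 37 39 38
f 38 39 40
f 38 40 32
f 39 29 41
f 39 41 40
f 40 41 42
f 40 42 32
f 41 29 43
f 41 43 42
f 42 43 44
f 42 44 32
f 43 29 45
f 43 45 44
f 44 45 46
f 44 46 32
f 45 29 47
f 45 47 46
f 46 47 48
f 46 48 32
f 47 29 49
f 47 49 48
f 48 49 50
f 48 50 32
f 49 29 51
f 49 51 50
f 50 51 52
f 50 52 32
f 51 29 30
f 51 30 52
f 52 30 31
f 52 31 32



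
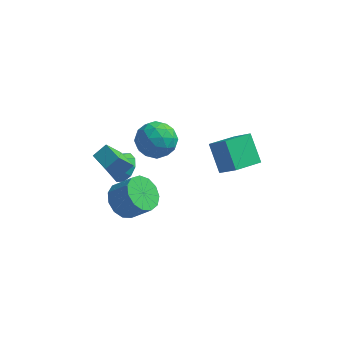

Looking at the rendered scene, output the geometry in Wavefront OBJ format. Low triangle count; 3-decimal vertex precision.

v -2.865 -0.696 1.668
v -2.335 -0.189 2.172
v -3.679 0.035 1.788
v -3.149 0.542 2.292
v -2.351 0.098 0.328
v -1.821 0.605 0.832
v -3.165 0.829 0.448
v -2.635 1.336 0.952
v -2.919 2.774 -1.885
v -2.372 3 -1.207
v -4.101 2.066 -0.695
v -2.719 3.426 -1.297
v -3.142 3.603 -1.612
v -3.48 3.463 -2.031
v -3.604 3.061 -2.394
v -3.467 2.549 -2.563
v -3.12 2.123 -2.472
v -2.697 1.946 -2.158
v -2.359 2.086 -1.739
v -2.235 2.488 -1.375
v -2.128 -0.256 -1.257
v -1.408 -0.347 -1.988
v -0.392 -0.454 -0.974
v -1.112 -0.364 -0.243
v -1.459 0.221 -1.878
v -0.442 0.113 -0.863
v -1.721 0.637 -1.57
v -0.705 0.529 -0.556
v -2.114 0.769 -1.163
v -1.097 0.662 -0.149
v -2.51 0.576 -0.786
v -1.494 0.469 0.228
v -2.786 0.119 -0.559
v -1.769 0.011 0.456
v -2.852 -0.458 -0.553
v -1.836 -0.565 0.461
v -2.689 -0.97 -0.771
v -1.673 -1.078 0.244
v -2.348 -1.256 -1.143
v -1.331 -1.364 -0.129
v -1.937 -1.225 -1.552
v -0.92 -1.332 -0.537
v -1.586 -0.886 -1.867
v -0.57 -0.993 -0.852
v -0.944 4.209 -1.336
v -0.473 3.633 -0.45
v -2.567 4.307 -0.41
v -2.096 3.731 0.476
v -1.753 4.81 0.241
v -0.75 4.75 -0.332
v -2.29 3.19 -0.528
v -1.287 3.13 -1.101
v -1.305 3.003 0.049
v -0.973 4.004 0.524
v -2.067 3.936 -1.384
v -1.735 4.937 -0.909
v -0.566 3.912 -0.974
v -2.474 4.028 0.114
v -2.272 4.662 -0.024
v -1.996 4.323 0.497
v -0.729 4.569 -0.905
v -0.452 4.23 -0.384
v -1.205 4.922 0.022
v -2.588 3.71 -0.476
v -2.311 3.371 0.045
v -1.044 3.617 -1.357
v -0.768 3.278 -0.836
v -1.835 3.018 -0.882
v -0.778 3.204 -0.161
v -1.732 3.261 0.384
v -1.846 2.944 -0.206
v -1.257 2.908 -0.543
v -0.583 3.792 0.119
v -1.537 3.85 0.663
v -1.336 4.484 0.525
v -0.746 4.448 0.188
v -1.072 3.422 0.412
v -1.503 4.09 -1.523
v -2.457 4.148 -0.979
v -2.294 3.492 -1.048
v -1.704 3.456 -1.385
v -1.308 4.679 -1.244
v -2.262 4.736 -0.699
v -1.783 5.032 -0.317
v -1.194 4.996 -0.654
v -1.968 4.518 -1.272
v 2.178 1.695 0.045
v 3.07 1.215 0.997
v 1.437 2.677 1.234
v 2.33 2.197 2.186
v 3.19 2.883 -0.306
v 4.083 2.403 0.646
v 2.45 3.865 0.883
v 3.342 3.385 1.835
f 2 4 1
f 5 2 1
f 1 4 3
f 3 5 1
f 2 8 4
f 6 2 5
f 6 8 2
f 4 8 3
f 7 5 3
f 3 8 7
f 7 6 5
f 8 6 7
f 10 9 12
f 10 12 11
f 12 9 13
f 12 13 11
f 13 9 14
f 13 14 11
f 14 9 15
f 14 15 11
f 15 9 16
f 15 16 11
f 16 9 17
f 16 17 11
f 17 9 18
f 17 18 11
f 18 9 19
f 18 19 11
f 19 9 20
f 19 20 11
f 20 9 10
f 20 10 11
f 22 21 25
f 22 25 23
f 23 25 26
f 23 26 24
f 25 21 27
f 25 27 26
f 26 27 28
f 26 28 24
f 27 21 29
f 27 29 28
f 28 29 30
f 28 30 24
f 29 21 31
f 29 31 30
f 30 31 32
f 30 32 24
f 31 21 33
f 31 33 32
f 32 33 34
f 32 34 24
f 33 21 35
f 33 35 34
f 34 35 36
f 34 36 24
f 35 21 37
f 35 37 36
f 36 37 38
f 36 38 24
f 37 21 39
f 37 39 38
f 38 39 40
f 38 40 24
f 39 21 41
f 39 41 40
f 40 41 42
f 40 42 24
f 41 21 43
f 41 43 42
f 42 43 44
f 42 44 24
f 43 21 22
f 43 22 44
f 44 22 23
f 44 23 24
f 45 82 61
f 82 56 85
f 61 85 50
f 82 85 61
f 45 61 57
f 61 50 62
f 57 62 46
f 61 62 57
f 45 57 66
f 57 46 67
f 66 67 52
f 57 67 66
f 45 66 78
f 66 52 81
f 78 81 55
f 66 81 78
f 45 78 82
f 78 55 86
f 82 86 56
f 78 86 82
f 46 62 73
f 62 50 76
f 73 76 54
f 62 76 73
f 50 85 63
f 85 56 84
f 63 84 49
f 85 84 63
f 56 86 83
f 86 55 79
f 83 79 47
f 86 79 83
f 55 81 80
f 81 52 68
f 80 68 51
f 81 68 80
f 52 67 72
f 67 46 69
f 72 69 53
f 67 69 72
f 48 74 60
f 74 54 75
f 60 75 49
f 74 75 60
f 48 60 58
f 60 49 59
f 58 59 47
f 60 59 58
f 48 58 65
f 58 47 64
f 65 64 51
f 58 64 65
f 48 65 70
f 65 51 71
f 70 71 53
f 65 71 70
f 48 70 74
f 70 53 77
f 74 77 54
f 70 77 74
f 49 75 63
f 75 54 76
f 63 76 50
f 75 76 63
f 47 59 83
f 59 49 84
f 83 84 56
f 59 84 83
f 51 64 80
f 64 47 79
f 80 79 55
f 64 79 80
f 53 71 72
f 71 51 68
f 72 68 52
f 71 68 72
f 54 77 73
f 77 53 69
f 73 69 46
f 77 69 73
f 88 90 87
f 91 88 87
f 87 90 89
f 89 91 87
f 88 94 90
f 92 88 91
f 92 94 88
f 90 94 89
f 93 91 89
f 89 94 93
f 93 92 91
f 94 92 93



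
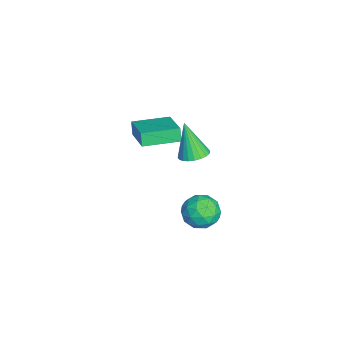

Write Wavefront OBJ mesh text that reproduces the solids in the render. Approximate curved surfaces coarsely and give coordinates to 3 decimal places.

v 0.582 1.711 1.765
v 1.325 1.458 1.92
v 0.018 1.229 3.675
v 1.345 1.758 2.001
v 1.248 2.052 2.047
v 1.051 2.293 2.05
v 0.782 2.446 2.009
v 0.482 2.487 1.931
v 0.198 2.41 1.828
v -0.028 2.227 1.715
v -0.161 1.965 1.61
v -0.181 1.664 1.528
v -0.085 1.371 1.482
v 0.113 1.129 1.479
v 0.382 0.976 1.52
v 0.681 0.935 1.598
v 0.966 1.012 1.701
v 1.192 1.196 1.814
v -0.995 2.712 -3.373
v -0.155 3.009 -3.971
v -0.305 1.131 -3.189
v 0.535 1.428 -3.787
v 0.398 1.846 -2.809
v -0.028 2.823 -2.922
v -0.432 1.317 -4.238
v -0.858 2.294 -4.351
v 0.193 2.147 -4.505
v 0.706 2.474 -3.622
v -1.166 1.666 -3.538
v -0.653 1.993 -2.655
v -0.636 3 -3.688
v 0.176 1.14 -3.472
v 0.096 1.386 -2.897
v 0.589 1.561 -3.248
v -0.561 2.89 -3.072
v -0.068 3.065 -3.423
v 0.258 2.381 -2.74
v -0.392 1.075 -3.737
v 0.101 1.25 -4.088
v -1.049 2.579 -3.912
v -0.556 2.754 -4.263
v -0.718 1.759 -4.42
v 0.062 2.667 -4.353
v 0.468 1.738 -4.245
v -0.1 1.673 -4.51
v -0.351 2.247 -4.577
v 0.364 2.859 -3.834
v 0.77 1.93 -3.726
v 0.689 2.175 -3.151
v 0.439 2.75 -3.218
v 0.569 2.352 -4.148
v -1.23 2.21 -3.434
v -0.824 1.281 -3.326
v -0.899 1.39 -3.942
v -1.149 1.965 -4.009
v -0.928 2.402 -2.915
v -0.522 1.473 -2.807
v -0.109 1.893 -2.583
v -0.36 2.467 -2.65
v -1.029 1.788 -3.012
v -1.985 -1.347 0.952
v -2.271 -1.408 1.708
v -2.514 0.55 0.904
v -2.799 0.489 1.66
v -0.121 -0.809 1.7
v -0.406 -0.87 2.456
v -0.649 1.088 1.652
v -0.935 1.027 2.408
f 2 1 4
f 2 4 3
f 4 1 5
f 4 5 3
f 5 1 6
f 5 6 3
f 6 1 7
f 6 7 3
f 7 1 8
f 7 8 3
f 8 1 9
f 8 9 3
f 9 1 10
f 9 10 3
f 10 1 11
f 10 11 3
f 11 1 12
f 11 12 3
f 12 1 13
f 12 13 3
f 13 1 14
f 13 14 3
f 14 1 15
f 14 15 3
f 15 1 16
f 15 16 3
f 16 1 17
f 16 17 3
f 17 1 18
f 17 18 3
f 18 1 2
f 18 2 3
f 19 56 35
f 56 30 59
f 35 59 24
f 56 59 35
f 19 35 31
f 35 24 36
f 31 36 20
f 35 36 31
f 19 31 40
f 31 20 41
f 40 41 26
f 31 41 40
f 19 40 52
f 40 26 55
f 52 55 29
f 40 55 52
f 19 52 56
f 52 29 60
f 56 60 30
f 52 60 56
f 20 36 47
f 36 24 50
f 47 50 28
f 36 50 47
f 24 59 37
f 59 30 58
f 37 58 23
f 59 58 37
f 30 60 57
f 60 29 53
f 57 53 21
f 60 53 57
f 29 55 54
f 55 26 42
f 54 42 25
f 55 42 54
f 26 41 46
f 41 20 43
f 46 43 27
f 41 43 46
f 22 48 34
f 48 28 49
f 34 49 23
f 48 49 34
f 22 34 32
f 34 23 33
f 32 33 21
f 34 33 32
f 22 32 39
f 32 21 38
f 39 38 25
f 32 38 39
f 22 39 44
f 39 25 45
f 44 45 27
f 39 45 44
f 22 44 48
f 44 27 51
f 48 51 28
f 44 51 48
f 23 49 37
f 49 28 50
f 37 50 24
f 49 50 37
f 21 33 57
f 33 23 58
f 57 58 30
f 33 58 57
f 25 38 54
f 38 21 53
f 54 53 29
f 38 53 54
f 27 45 46
f 45 25 42
f 46 42 26
f 45 42 46
f 28 51 47
f 51 27 43
f 47 43 20
f 51 43 47
f 62 64 61
f 65 62 61
f 61 64 63
f 63 65 61
f 62 68 64
f 66 62 65
f 66 68 62
f 64 68 63
f 67 65 63
f 63 68 67
f 67 66 65
f 68 66 67



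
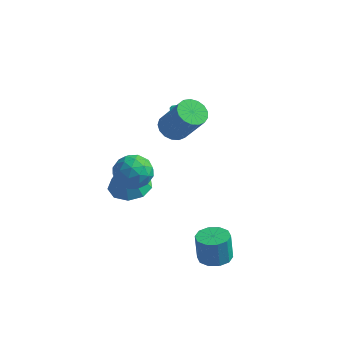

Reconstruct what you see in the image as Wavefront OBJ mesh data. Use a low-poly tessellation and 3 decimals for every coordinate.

v -2.468 3.694 0.63
v -2.104 3.674 0.245
v -1.472 4.046 1.55
v -2.207 3.954 0.249
v -2.393 4.152 0.374
v -2.602 4.204 0.58
v -2.769 4.095 0.803
v -2.84 3.858 0.97
v -2.793 3.569 1.03
v -2.642 3.32 0.962
v -2.437 3.19 0.79
v -2.241 3.219 0.566
v -2.117 3.4 0.363
v -3.547 1.012 -3.15
v -2.905 1.85 -2.924
v -3.613 0.528 -1.17
v -3.613 2.06 -2.896
v -4.29 1.779 -2.988
v -4.62 1.139 -3.155
v -4.447 0.44 -3.32
v -3.854 0.009 -3.406
v -3.117 0.047 -3.372
v -2.581 0.536 -3.235
v -2.497 1.249 -3.058
v -2.081 -1.817 0.647
v -1.252 -1.452 1.04
v -1.648 -3.288 1.1
v -0.819 -2.923 1.493
v -1.693 -2.721 1.907
v -1.961 -1.812 1.627
v -0.939 -2.928 0.513
v -1.207 -2.019 0.233
v -0.546 -2.138 0.958
v -1.012 -2.01 1.82
v -1.888 -2.73 0.32
v -2.354 -2.602 1.182
v -1.705 -1.505 0.804
v -1.195 -3.235 1.336
v -1.709 -3.116 1.58
v -1.222 -2.901 1.811
v -2.121 -1.717 1.149
v -1.634 -1.502 1.38
v -1.893 -2.248 1.89
v -1.266 -3.238 0.76
v -0.779 -3.023 0.991
v -1.678 -1.839 0.329
v -1.191 -1.624 0.56
v -1.007 -2.492 0.25
v -0.802 -1.694 0.987
v -0.548 -2.559 1.253
v -0.618 -2.562 0.676
v -0.776 -2.028 0.512
v -1.076 -1.619 1.493
v -0.821 -2.484 1.76
v -1.335 -2.365 2.003
v -1.493 -1.83 1.838
v -0.661 -2.022 1.445
v -2.079 -2.256 0.38
v -1.824 -3.121 0.647
v -1.407 -2.91 0.302
v -1.565 -2.375 0.137
v -2.352 -2.181 0.887
v -2.098 -3.046 1.153
v -2.124 -2.712 1.628
v -2.282 -2.178 1.464
v -2.239 -2.718 0.695
v -1.574 1.631 1.359
v -0.931 1.573 0.904
v 0.218 1.291 2.567
v -0.426 1.349 3.021
v -0.953 1.942 0.983
v 0.195 1.66 2.645
v -1.118 2.24 1.147
v 0.03 1.958 2.809
v -1.387 2.398 1.36
v -0.239 2.117 3.022
v -1.7 2.381 1.573
v -0.551 2.099 3.235
v -1.983 2.192 1.736
v -0.834 1.91 3.399
v -2.173 1.874 1.814
v -1.024 1.592 3.476
v -2.225 1.5 1.787
v -1.077 1.219 3.449
v -2.129 1.157 1.662
v -0.98 0.875 3.324
v -1.905 0.922 1.468
v -0.757 0.64 3.13
v -1.606 0.849 1.248
v -0.457 0.568 2.911
v -1.299 0.956 1.054
v -0.151 0.674 2.717
v -1.056 1.217 0.93
v 0.093 0.935 2.593
v 2.228 -1.513 -4.097
v 2.967 -1.186 -4.031
v 2.83 -1.161 -2.618
v 2.092 -1.487 -2.683
v 2.636 -0.813 -4.07
v 2.499 -0.788 -2.656
v 2.149 -0.707 -4.119
v 2.012 -0.682 -2.705
v 1.692 -0.908 -4.159
v 1.556 -0.883 -2.746
v 1.441 -1.341 -4.176
v 1.304 -1.316 -2.763
v 1.49 -1.839 -4.162
v 1.353 -1.814 -2.749
v 1.821 -2.212 -4.124
v 1.684 -2.187 -2.71
v 2.308 -2.318 -4.075
v 2.171 -2.293 -2.661
v 2.764 -2.117 -4.034
v 2.628 -2.092 -2.621
v 3.016 -1.684 -4.017
v 2.879 -1.659 -2.604
f 2 1 4
f 2 4 3
f 4 1 5
f 4 5 3
f 5 1 6
f 5 6 3
f 6 1 7
f 6 7 3
f 7 1 8
f 7 8 3
f 8 1 9
f 8 9 3
f 9 1 10
f 9 10 3
f 10 1 11
f 10 11 3
f 11 1 12
f 11 12 3
f 12 1 13
f 12 13 3
f 13 1 2
f 13 2 3
f 15 14 17
f 15 17 16
f 17 14 18
f 17 18 16
f 18 14 19
f 18 19 16
f 19 14 20
f 19 20 16
f 20 14 21
f 20 21 16
f 21 14 22
f 21 22 16
f 22 14 23
f 22 23 16
f 23 14 24
f 23 24 16
f 24 14 15
f 24 15 16
f 25 62 41
f 62 36 65
f 41 65 30
f 62 65 41
f 25 41 37
f 41 30 42
f 37 42 26
f 41 42 37
f 25 37 46
f 37 26 47
f 46 47 32
f 37 47 46
f 25 46 58
f 46 32 61
f 58 61 35
f 46 61 58
f 25 58 62
f 58 35 66
f 62 66 36
f 58 66 62
f 26 42 53
f 42 30 56
f 53 56 34
f 42 56 53
f 30 65 43
f 65 36 64
f 43 64 29
f 65 64 43
f 36 66 63
f 66 35 59
f 63 59 27
f 66 59 63
f 35 61 60
f 61 32 48
f 60 48 31
f 61 48 60
f 32 47 52
f 47 26 49
f 52 49 33
f 47 49 52
f 28 54 40
f 54 34 55
f 40 55 29
f 54 55 40
f 28 40 38
f 40 29 39
f 38 39 27
f 40 39 38
f 28 38 45
f 38 27 44
f 45 44 31
f 38 44 45
f 28 45 50
f 45 31 51
f 50 51 33
f 45 51 50
f 28 50 54
f 50 33 57
f 54 57 34
f 50 57 54
f 29 55 43
f 55 34 56
f 43 56 30
f 55 56 43
f 27 39 63
f 39 29 64
f 63 64 36
f 39 64 63
f 31 44 60
f 44 27 59
f 60 59 35
f 44 59 60
f 33 51 52
f 51 31 48
f 52 48 32
f 51 48 52
f 34 57 53
f 57 33 49
f 53 49 26
f 57 49 53
f 68 67 71
f 68 71 69
f 69 71 72
f 69 72 70
f 71 67 73
f 71 73 72
f 72 73 74
f 72 74 70
f 73 67 75
f 73 75 74
f 74 75 76
f 74 76 70
f 75 67 77
f 75 77 76
f 76 77 78
f 76 78 70
f 77 67 79
f 77 79 78
f 78 79 80
f 78 80 70
f 79 67 81
f 79 81 80
f 80 81 82
f 80 82 70
f 81 67 83
f 81 83 82
f 82 83 84
f 82 84 70
f 83 67 85
f 83 85 84
f 84 85 86
f 84 86 70
f 85 67 87
f 85 87 86
f 86 87 88
f 86 88 70
f 87 67 89
f 87 89 88
f 88 89 90
f 88 90 70
f 89 67 91
f 89 91 90
f 90 91 92
f 90 92 70
f 91 67 93
f 91 93 92
f 92 93 94
f 92 94 70
f 93 67 68
f 93 68 94
f 94 68 69
f 94 69 70
f 96 95 99
f 96 99 97
f 97 99 100
f 97 100 98
f 99 95 101
f 99 101 100
f 100 101 102
f 100 102 98
f 101 95 103
f 101 103 102
f 102 103 104
f 102 104 98
f 103 95 105
f 103 105 104
f 104 105 106
f 104 106 98
f 105 95 107
f 105 107 106
f 106 107 108
f 106 108 98
f 107 95 109
f 107 109 108
f 108 109 110
f 108 110 98
f 109 95 111
f 109 111 110
f 110 111 112
f 110 112 98
f 111 95 113
f 111 113 112
f 112 113 114
f 112 114 98
f 113 95 115
f 113 115 114
f 114 115 116
f 114 116 98
f 115 95 96
f 115 96 116
f 116 96 97
f 116 97 98



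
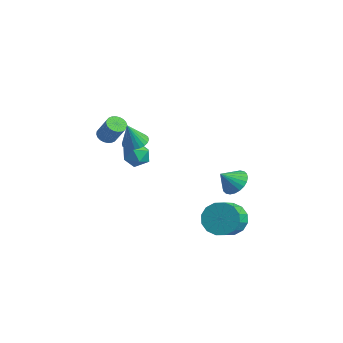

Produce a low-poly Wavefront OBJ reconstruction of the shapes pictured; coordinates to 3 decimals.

v -1.786 -2.361 0.881
v -1.296 -2.295 0.174
v -0.784 -3.105 1.506
v -0.294 -3.039 0.799
v -0.45 -2.342 1.283
v -1.069 -1.882 0.896
v -1.011 -3.518 0.784
v -1.63 -3.058 0.397
v -0.817 -3.01 0.114
v -0.47 -2.283 0.423
v -1.61 -3.117 1.257
v -1.263 -2.39 1.566
v 2.385 1.258 -1.109
v 2.956 1.652 -0.568
v 2.135 0.442 -0.251
v 2.666 1.82 -0.493
v 2.333 1.902 -0.512
v 2.008 1.886 -0.621
v 1.741 1.775 -0.805
v 1.571 1.584 -1.035
v 1.525 1.345 -1.277
v 1.61 1.091 -1.493
v 1.814 0.864 -1.65
v 2.104 0.696 -1.725
v 2.436 0.614 -1.706
v 2.761 0.63 -1.597
v 3.029 0.741 -1.413
v 3.199 0.931 -1.183
v 3.244 1.171 -0.941
v 3.159 1.424 -0.726
v 3.146 0.255 -3.176
v 3.857 0.084 -3.956
v 4.525 -1.026 -3.105
v 3.814 -0.855 -2.324
v 4.089 0.47 -3.634
v 4.756 -0.64 -2.783
v 4.067 0.799 -3.189
v 4.735 -0.311 -2.337
v 3.799 0.982 -2.74
v 4.467 -0.128 -1.889
v 3.356 0.97 -2.408
v 4.024 -0.14 -1.557
v 2.857 0.767 -2.282
v 3.524 -0.343 -1.43
v 2.435 0.426 -2.395
v 3.103 -0.684 -1.544
v 2.204 0.04 -2.717
v 2.871 -1.07 -1.866
v 2.225 -0.289 -3.163
v 2.893 -1.399 -2.311
v 2.493 -0.472 -3.611
v 3.161 -1.582 -2.76
v 2.936 -0.46 -3.943
v 3.604 -1.57 -3.092
v 3.436 -0.257 -4.07
v 4.103 -1.367 -3.218
v -3.618 -2.797 1.108
v -3.257 -2.4 0.841
v -2.441 -2.305 2.084
v -2.802 -2.703 2.352
v -3.418 -2.259 0.936
v -2.602 -2.164 2.179
v -3.609 -2.2 1.057
v -2.793 -2.105 2.3
v -3.802 -2.231 1.186
v -2.986 -2.137 2.429
v -3.967 -2.349 1.303
v -3.151 -2.255 2.546
v -4.078 -2.536 1.391
v -3.262 -2.441 2.634
v -4.12 -2.762 1.435
v -3.304 -2.667 2.678
v -4.085 -2.993 1.43
v -3.269 -2.898 2.673
v -3.979 -3.195 1.376
v -3.163 -3.1 2.619
v -3.818 -3.336 1.281
v -3.002 -3.241 2.524
v -3.627 -3.395 1.16
v -2.811 -3.3 2.403
v -3.434 -3.363 1.031
v -2.618 -3.269 2.274
v -3.269 -3.245 0.914
v -2.453 -3.151 2.157
v -3.158 -3.059 0.826
v -2.342 -2.964 2.069
v -3.116 -2.833 0.782
v -2.3 -2.738 2.025
v -3.151 -2.602 0.787
v -2.335 -2.507 2.03
v -0.116 -3.414 2.577
v 0.347 -2.884 2.772
v -0.144 -3.906 3.983
v 0.096 -2.756 2.811
v -0.188 -2.728 2.815
v -0.46 -2.804 2.783
v -0.68 -2.974 2.719
v -0.814 -3.21 2.634
v -0.842 -3.477 2.54
v -0.759 -3.735 2.452
v -0.578 -3.944 2.382
v -0.327 -4.072 2.342
v -0.044 -4.1 2.338
v 0.229 -4.024 2.371
v 0.449 -3.855 2.434
v 0.583 -3.618 2.52
v 0.611 -3.351 2.614
v 0.528 -3.093 2.702
f 1 12 6
f 1 6 2
f 1 2 8
f 1 8 11
f 1 11 12
f 2 6 10
f 6 12 5
f 12 11 3
f 11 8 7
f 8 2 9
f 4 10 5
f 4 5 3
f 4 3 7
f 4 7 9
f 4 9 10
f 5 10 6
f 3 5 12
f 7 3 11
f 9 7 8
f 10 9 2
f 14 13 16
f 14 16 15
f 16 13 17
f 16 17 15
f 17 13 18
f 17 18 15
f 18 13 19
f 18 19 15
f 19 13 20
f 19 20 15
f 20 13 21
f 20 21 15
f 21 13 22
f 21 22 15
f 22 13 23
f 22 23 15
f 23 13 24
f 23 24 15
f 24 13 25
f 24 25 15
f 25 13 26
f 25 26 15
f 26 13 27
f 26 27 15
f 27 13 28
f 27 28 15
f 28 13 29
f 28 29 15
f 29 13 30
f 29 30 15
f 30 13 14
f 30 14 15
f 32 31 35
f 32 35 33
f 33 35 36
f 33 36 34
f 35 31 37
f 35 37 36
f 36 37 38
f 36 38 34
f 37 31 39
f 37 39 38
f 38 39 40
f 38 40 34
f 39 31 41
f 39 41 40
f 40 41 42
f 40 42 34
f 41 31 43
f 41 43 42
f 42 43 44
f 42 44 34
f 43 31 45
f 43 45 44
f 44 45 46
f 44 46 34
f 45 31 47
f 45 47 46
f 46 47 48
f 46 48 34
f 47 31 49
f 47 49 48
f 48 49 50
f 48 50 34
f 49 31 51
f 49 51 50
f 50 51 52
f 50 52 34
f 51 31 53
f 51 53 52
f 52 53 54
f 52 54 34
f 53 31 55
f 53 55 54
f 54 55 56
f 54 56 34
f 55 31 32
f 55 32 56
f 56 32 33
f 56 33 34
f 58 57 61
f 58 61 59
f 59 61 62
f 59 62 60
f 61 57 63
f 61 63 62
f 62 63 64
f 62 64 60
f 63 57 65
f 63 65 64
f 64 65 66
f 64 66 60
f 65 57 67
f 65 67 66
f 66 67 68
f 66 68 60
f 67 57 69
f 67 69 68
f 68 69 70
f 68 70 60
f 69 57 71
f 69 71 70
f 70 71 72
f 70 72 60
f 71 57 73
f 71 73 72
f 72 73 74
f 72 74 60
f 73 57 75
f 73 75 74
f 74 75 76
f 74 76 60
f 75 57 77
f 75 77 76
f 76 77 78
f 76 78 60
f 77 57 79
f 77 79 78
f 78 79 80
f 78 80 60
f 79 57 81
f 79 81 80
f 80 81 82
f 80 82 60
f 81 57 83
f 81 83 82
f 82 83 84
f 82 84 60
f 83 57 85
f 83 85 84
f 84 85 86
f 84 86 60
f 85 57 87
f 85 87 86
f 86 87 88
f 86 88 60
f 87 57 89
f 87 89 88
f 88 89 90
f 88 90 60
f 89 57 58
f 89 58 90
f 90 58 59
f 90 59 60
f 92 91 94
f 92 94 93
f 94 91 95
f 94 95 93
f 95 91 96
f 95 96 93
f 96 91 97
f 96 97 93
f 97 91 98
f 97 98 93
f 98 91 99
f 98 99 93
f 99 91 100
f 99 100 93
f 100 91 101
f 100 101 93
f 101 91 102
f 101 102 93
f 102 91 103
f 102 103 93
f 103 91 104
f 103 104 93
f 104 91 105
f 104 105 93
f 105 91 106
f 105 106 93
f 106 91 107
f 106 107 93
f 107 91 108
f 107 108 93
f 108 91 92
f 108 92 93



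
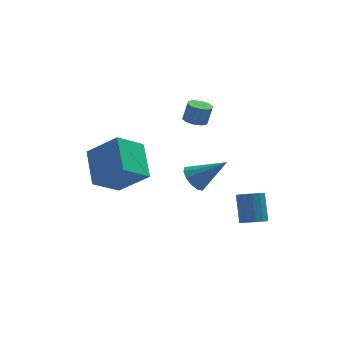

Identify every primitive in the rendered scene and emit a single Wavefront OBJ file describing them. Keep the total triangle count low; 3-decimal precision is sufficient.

v 0.22 3.302 2.509
v 0.699 3.677 2.345
v 0.959 3.773 3.327
v 0.48 3.398 3.491
v 0.386 3.901 2.406
v 0.647 3.997 3.388
v 0.01 3.896 2.507
v 0.27 3.992 3.488
v -0.286 3.664 2.608
v -0.026 3.76 3.589
v -0.389 3.294 2.671
v -0.129 3.39 3.653
v -0.259 2.927 2.673
v 0.001 3.023 3.655
v 0.053 2.703 2.612
v 0.314 2.799 3.594
v 0.43 2.708 2.512
v 0.69 2.804 3.493
v 0.726 2.94 2.411
v 0.986 3.036 3.392
v 0.829 3.31 2.347
v 1.089 3.406 3.329
v -4.869 1.664 -0.337
v -4.909 3.475 0.746
v -3.557 2.288 -1.331
v -3.597 4.098 -0.248
v -3.503 0.902 0.988
v -3.543 2.712 2.071
v -2.191 1.525 -0.006
v -2.231 3.336 1.077
v -0.522 -0.893 1.262
v -0.054 -1.007 0.661
v 0.902 -1.247 2.438
v -0.028 -0.585 0.757
v -0.159 -0.261 1.014
v -0.405 -0.137 1.349
v -0.688 -0.253 1.657
v -0.919 -0.572 1.839
v -1.023 -0.994 1.838
v -0.968 -1.383 1.654
v -0.771 -1.617 1.346
v -0.495 -1.62 1.011
v -0.228 -1.393 0.756
v 2.146 -1.501 -1.558
v 2.672 -1.165 -1.801
v 2.68 -0.243 -0.505
v 2.154 -0.579 -0.262
v 2.364 -0.986 -1.926
v 2.372 -0.064 -0.631
v 1.987 -0.97 -1.934
v 1.995 -0.048 -0.639
v 1.66 -1.123 -1.823
v 1.669 -0.201 -0.528
v 1.488 -1.396 -1.628
v 1.496 -0.474 -0.332
v 1.524 -1.703 -1.41
v 1.533 -0.781 -0.115
v 1.758 -1.945 -1.239
v 1.766 -1.023 0.056
v 2.115 -2.046 -1.17
v 2.123 -1.124 0.126
v 2.482 -1.974 -1.223
v 2.49 -1.052 0.072
v 2.742 -1.752 -1.383
v 2.75 -0.83 -0.087
v 2.813 -1.45 -1.598
v 2.821 -0.528 -0.303
f 2 1 5
f 2 5 3
f 3 5 6
f 3 6 4
f 5 1 7
f 5 7 6
f 6 7 8
f 6 8 4
f 7 1 9
f 7 9 8
f 8 9 10
f 8 10 4
f 9 1 11
f 9 11 10
f 10 11 12
f 10 12 4
f 11 1 13
f 11 13 12
f 12 13 14
f 12 14 4
f 13 1 15
f 13 15 14
f 14 15 16
f 14 16 4
f 15 1 17
f 15 17 16
f 16 17 18
f 16 18 4
f 17 1 19
f 17 19 18
f 18 19 20
f 18 20 4
f 19 1 21
f 19 21 20
f 20 21 22
f 20 22 4
f 21 1 2
f 21 2 22
f 22 2 3
f 22 3 4
f 24 26 23
f 27 24 23
f 23 26 25
f 25 27 23
f 24 30 26
f 28 24 27
f 28 30 24
f 26 30 25
f 29 27 25
f 25 30 29
f 29 28 27
f 30 28 29
f 32 31 34
f 32 34 33
f 34 31 35
f 34 35 33
f 35 31 36
f 35 36 33
f 36 31 37
f 36 37 33
f 37 31 38
f 37 38 33
f 38 31 39
f 38 39 33
f 39 31 40
f 39 40 33
f 40 31 41
f 40 41 33
f 41 31 42
f 41 42 33
f 42 31 43
f 42 43 33
f 43 31 32
f 43 32 33
f 45 44 48
f 45 48 46
f 46 48 49
f 46 49 47
f 48 44 50
f 48 50 49
f 49 50 51
f 49 51 47
f 50 44 52
f 50 52 51
f 51 52 53
f 51 53 47
f 52 44 54
f 52 54 53
f 53 54 55
f 53 55 47
f 54 44 56
f 54 56 55
f 55 56 57
f 55 57 47
f 56 44 58
f 56 58 57
f 57 58 59
f 57 59 47
f 58 44 60
f 58 60 59
f 59 60 61
f 59 61 47
f 60 44 62
f 60 62 61
f 61 62 63
f 61 63 47
f 62 44 64
f 62 64 63
f 63 64 65
f 63 65 47
f 64 44 66
f 64 66 65
f 65 66 67
f 65 67 47
f 66 44 45
f 66 45 67
f 67 45 46
f 67 46 47



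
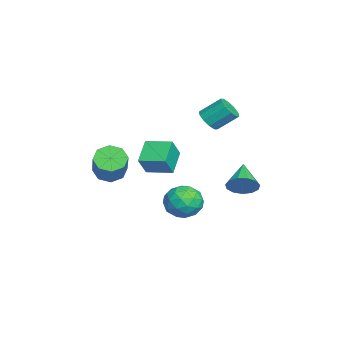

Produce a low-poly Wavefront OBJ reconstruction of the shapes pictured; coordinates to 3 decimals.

v -0.105 -0.374 -1.667
v 0.454 0.28 -2.341
v 1.326 -0.54 -0.639
v 1.885 0.114 -1.313
v 1.076 0.523 -0.702
v 0.192 0.625 -1.337
v 1.588 -0.885 -1.643
v 0.704 -0.783 -2.278
v 1.501 -0.036 -2.326
v 1.185 0.834 -1.744
v 0.595 -1.094 -1.236
v 0.279 -0.224 -0.654
v 0.049 -0.032 -2.094
v 1.731 -0.228 -0.886
v 1.255 0.012 -0.527
v 1.584 0.397 -0.923
v -0.106 0.171 -1.504
v 0.224 0.555 -1.9
v 0.589 0.698 -0.937
v 1.556 -0.815 -1.08
v 1.886 -0.431 -1.476
v 0.196 -0.657 -2.057
v 0.525 -0.272 -2.453
v 1.191 -0.958 -2.043
v 0.993 0.167 -2.481
v 1.834 0.069 -1.878
v 1.66 -0.519 -2.072
v 1.14 -0.458 -2.445
v 0.807 0.678 -2.139
v 1.648 0.58 -1.536
v 1.173 0.82 -1.176
v 0.653 0.881 -1.549
v 1.423 0.492 -2.131
v 0.132 -0.84 -1.444
v 0.973 -0.938 -0.841
v 1.127 -1.141 -1.431
v 0.607 -1.08 -1.804
v -0.054 -0.329 -1.102
v 0.787 -0.427 -0.499
v 0.64 0.198 -0.535
v 0.12 0.259 -0.908
v 0.357 -0.752 -0.849
v 1.875 2.805 0.141
v 2.275 2.558 0.861
v 0.385 2.835 0.979
v 2.284 3.042 0.86
v 2.163 3.451 0.631
v 1.951 3.656 0.246
v 1.714 3.59 -0.172
v 1.529 3.275 -0.491
v 1.454 2.811 -0.609
v 1.512 2.346 -0.488
v 1.686 2.026 -0.168
v 1.92 1.954 0.25
v 2.139 2.152 0.634
v 1.081 -3.765 0.825
v 1.584 -4.308 0.369
v 3.023 -4.158 1.779
v 2.519 -3.615 2.235
v 1.681 -3.671 0.202
v 3.12 -3.52 1.612
v 1.426 -3.089 0.401
v 2.865 -2.938 1.811
v 0.968 -2.903 0.848
v 2.407 -2.752 2.257
v 0.577 -3.222 1.281
v 2.016 -3.072 2.691
v 0.48 -3.86 1.448
v 1.919 -3.709 2.858
v 0.735 -4.442 1.249
v 2.174 -4.291 2.659
v 1.193 -4.628 0.803
v 2.632 -4.477 2.212
v 2.404 -1.554 2.612
v 3.018 -1.898 3.645
v 2.844 -0.237 2.789
v 3.457 -0.58 3.823
v 3.583 -1.84 1.817
v 4.196 -2.183 2.851
v 4.022 -0.522 1.995
v 4.636 -0.866 3.028
v -1.655 1.042 3.121
v -0.922 1.109 3.048
v -0.932 2.206 3.966
v -1.665 2.138 4.039
v -1.12 1.373 2.731
v -1.13 2.469 3.649
v -1.523 1.51 2.563
v -1.533 2.606 3.481
v -1.976 1.468 2.609
v -1.986 2.564 3.526
v -2.307 1.263 2.85
v -2.317 2.36 3.767
v -2.388 0.974 3.194
v -2.398 2.071 4.112
v -2.19 0.711 3.511
v -2.2 1.807 4.429
v -1.787 0.574 3.679
v -1.797 1.67 4.597
v -1.334 0.616 3.634
v -1.344 1.712 4.551
v -1.003 0.82 3.393
v -1.013 1.917 4.31
f 1 38 17
f 38 12 41
f 17 41 6
f 38 41 17
f 1 17 13
f 17 6 18
f 13 18 2
f 17 18 13
f 1 13 22
f 13 2 23
f 22 23 8
f 13 23 22
f 1 22 34
f 22 8 37
f 34 37 11
f 22 37 34
f 1 34 38
f 34 11 42
f 38 42 12
f 34 42 38
f 2 18 29
f 18 6 32
f 29 32 10
f 18 32 29
f 6 41 19
f 41 12 40
f 19 40 5
f 41 40 19
f 12 42 39
f 42 11 35
f 39 35 3
f 42 35 39
f 11 37 36
f 37 8 24
f 36 24 7
f 37 24 36
f 8 23 28
f 23 2 25
f 28 25 9
f 23 25 28
f 4 30 16
f 30 10 31
f 16 31 5
f 30 31 16
f 4 16 14
f 16 5 15
f 14 15 3
f 16 15 14
f 4 14 21
f 14 3 20
f 21 20 7
f 14 20 21
f 4 21 26
f 21 7 27
f 26 27 9
f 21 27 26
f 4 26 30
f 26 9 33
f 30 33 10
f 26 33 30
f 5 31 19
f 31 10 32
f 19 32 6
f 31 32 19
f 3 15 39
f 15 5 40
f 39 40 12
f 15 40 39
f 7 20 36
f 20 3 35
f 36 35 11
f 20 35 36
f 9 27 28
f 27 7 24
f 28 24 8
f 27 24 28
f 10 33 29
f 33 9 25
f 29 25 2
f 33 25 29
f 44 43 46
f 44 46 45
f 46 43 47
f 46 47 45
f 47 43 48
f 47 48 45
f 48 43 49
f 48 49 45
f 49 43 50
f 49 50 45
f 50 43 51
f 50 51 45
f 51 43 52
f 51 52 45
f 52 43 53
f 52 53 45
f 53 43 54
f 53 54 45
f 54 43 55
f 54 55 45
f 55 43 44
f 55 44 45
f 57 56 60
f 57 60 58
f 58 60 61
f 58 61 59
f 60 56 62
f 60 62 61
f 61 62 63
f 61 63 59
f 62 56 64
f 62 64 63
f 63 64 65
f 63 65 59
f 64 56 66
f 64 66 65
f 65 66 67
f 65 67 59
f 66 56 68
f 66 68 67
f 67 68 69
f 67 69 59
f 68 56 70
f 68 70 69
f 69 70 71
f 69 71 59
f 70 56 72
f 70 72 71
f 71 72 73
f 71 73 59
f 72 56 57
f 72 57 73
f 73 57 58
f 73 58 59
f 75 77 74
f 78 75 74
f 74 77 76
f 76 78 74
f 75 81 77
f 79 75 78
f 79 81 75
f 77 81 76
f 80 78 76
f 76 81 80
f 80 79 78
f 81 79 80
f 83 82 86
f 83 86 84
f 84 86 87
f 84 87 85
f 86 82 88
f 86 88 87
f 87 88 89
f 87 89 85
f 88 82 90
f 88 90 89
f 89 90 91
f 89 91 85
f 90 82 92
f 90 92 91
f 91 92 93
f 91 93 85
f 92 82 94
f 92 94 93
f 93 94 95
f 93 95 85
f 94 82 96
f 94 96 95
f 95 96 97
f 95 97 85
f 96 82 98
f 96 98 97
f 97 98 99
f 97 99 85
f 98 82 100
f 98 100 99
f 99 100 101
f 99 101 85
f 100 82 102
f 100 102 101
f 101 102 103
f 101 103 85
f 102 82 83
f 102 83 103
f 103 83 84
f 103 84 85



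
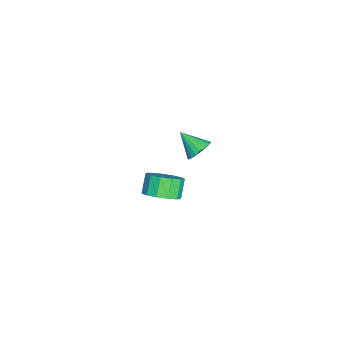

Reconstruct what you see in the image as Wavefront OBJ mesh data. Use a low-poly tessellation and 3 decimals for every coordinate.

v 3.628 -1.441 3.32
v 4.321 -1.749 3.371
v 3.112 -2.459 4.18
v 4.317 -1.53 3.628
v 4.177 -1.293 3.825
v 3.928 -1.085 3.921
v 3.62 -0.948 3.899
v 3.313 -0.908 3.761
v 3.069 -0.974 3.537
v 2.936 -1.132 3.269
v 2.94 -1.351 3.012
v 3.08 -1.588 2.815
v 3.329 -1.796 2.719
v 3.637 -1.933 2.741
v 3.944 -1.973 2.879
v 4.188 -1.907 3.103
v 1.087 -3.69 -3.662
v 1.854 -3.819 -2.957
v 1.041 -3.718 -2.053
v 0.273 -3.59 -2.758
v 1.815 -3.237 -3.057
v 1.002 -3.137 -2.153
v 1.545 -2.799 -3.349
v 0.732 -2.699 -2.445
v 1.129 -2.644 -3.74
v 0.316 -2.544 -2.836
v 0.7 -2.821 -4.106
v -0.113 -2.721 -3.203
v 0.393 -3.274 -4.332
v -0.42 -3.174 -3.428
v 0.307 -3.859 -4.345
v -0.506 -3.759 -3.441
v 0.468 -4.391 -4.141
v -0.345 -4.29 -3.237
v 0.826 -4.7 -3.785
v 0.012 -4.599 -2.881
v 1.266 -4.688 -3.39
v 0.453 -4.588 -2.486
v 1.649 -4.36 -3.081
v 0.836 -4.259 -2.177
f 2 1 4
f 2 4 3
f 4 1 5
f 4 5 3
f 5 1 6
f 5 6 3
f 6 1 7
f 6 7 3
f 7 1 8
f 7 8 3
f 8 1 9
f 8 9 3
f 9 1 10
f 9 10 3
f 10 1 11
f 10 11 3
f 11 1 12
f 11 12 3
f 12 1 13
f 12 13 3
f 13 1 14
f 13 14 3
f 14 1 15
f 14 15 3
f 15 1 16
f 15 16 3
f 16 1 2
f 16 2 3
f 18 17 21
f 18 21 19
f 19 21 22
f 19 22 20
f 21 17 23
f 21 23 22
f 22 23 24
f 22 24 20
f 23 17 25
f 23 25 24
f 24 25 26
f 24 26 20
f 25 17 27
f 25 27 26
f 26 27 28
f 26 28 20
f 27 17 29
f 27 29 28
f 28 29 30
f 28 30 20
f 29 17 31
f 29 31 30
f 30 31 32
f 30 32 20
f 31 17 33
f 31 33 32
f 32 33 34
f 32 34 20
f 33 17 35
f 33 35 34
f 34 35 36
f 34 36 20
f 35 17 37
f 35 37 36
f 36 37 38
f 36 38 20
f 37 17 39
f 37 39 38
f 38 39 40
f 38 40 20
f 39 17 18
f 39 18 40
f 40 18 19
f 40 19 20

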